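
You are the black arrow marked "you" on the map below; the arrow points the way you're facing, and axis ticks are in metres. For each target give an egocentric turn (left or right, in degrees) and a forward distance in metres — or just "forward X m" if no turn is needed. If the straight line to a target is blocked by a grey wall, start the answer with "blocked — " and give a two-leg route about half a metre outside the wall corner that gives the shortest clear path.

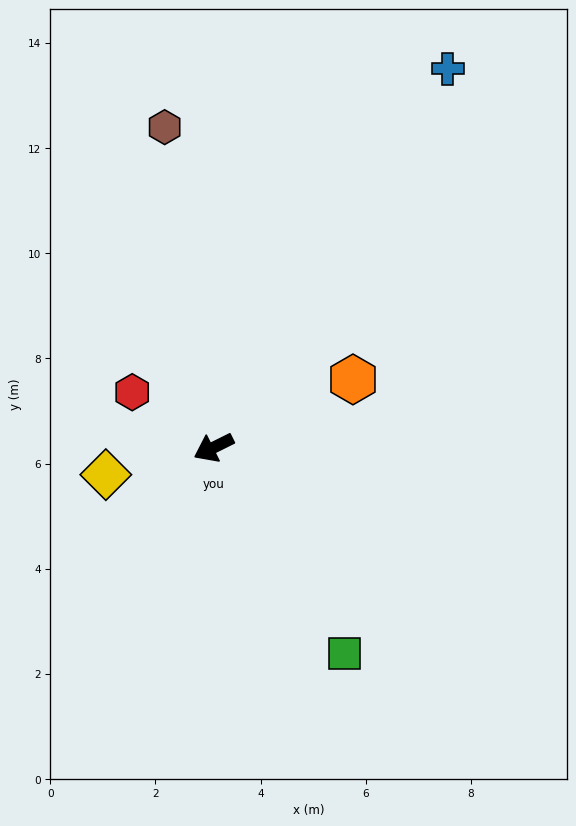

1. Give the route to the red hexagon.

turn right 61°, forward 1.9 m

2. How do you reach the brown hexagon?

turn right 108°, forward 6.2 m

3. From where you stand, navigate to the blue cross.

turn right 148°, forward 8.5 m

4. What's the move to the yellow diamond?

turn right 12°, forward 2.1 m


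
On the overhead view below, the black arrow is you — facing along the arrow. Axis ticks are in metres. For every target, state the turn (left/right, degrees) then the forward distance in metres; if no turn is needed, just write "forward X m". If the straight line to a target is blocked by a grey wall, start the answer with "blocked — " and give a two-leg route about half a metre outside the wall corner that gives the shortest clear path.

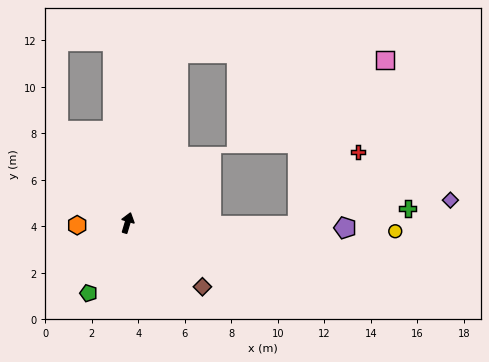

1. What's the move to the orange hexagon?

turn left 109°, forward 2.2 m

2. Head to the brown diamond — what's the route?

turn right 114°, forward 4.2 m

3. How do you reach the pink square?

blocked — turn right 74°, forward 7.3 m, then turn left 63°, forward 8.0 m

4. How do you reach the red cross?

blocked — turn right 74°, forward 7.3 m, then turn left 51°, forward 4.1 m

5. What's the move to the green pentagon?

turn left 168°, forward 3.5 m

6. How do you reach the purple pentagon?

turn right 75°, forward 9.4 m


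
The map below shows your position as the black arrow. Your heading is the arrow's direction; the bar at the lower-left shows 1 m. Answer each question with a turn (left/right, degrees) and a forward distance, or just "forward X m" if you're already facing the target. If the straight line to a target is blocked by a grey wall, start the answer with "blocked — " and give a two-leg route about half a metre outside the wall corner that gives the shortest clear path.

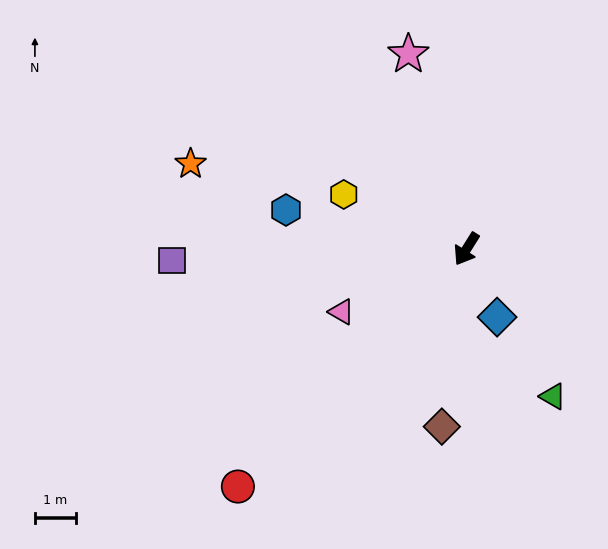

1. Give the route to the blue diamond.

turn left 56°, forward 1.8 m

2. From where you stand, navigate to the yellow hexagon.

turn right 82°, forward 3.2 m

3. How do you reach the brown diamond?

turn left 24°, forward 4.3 m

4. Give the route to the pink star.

turn right 131°, forward 4.9 m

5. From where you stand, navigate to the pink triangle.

turn right 31°, forward 3.4 m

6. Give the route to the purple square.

turn right 56°, forward 7.1 m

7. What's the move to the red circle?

turn right 12°, forward 8.0 m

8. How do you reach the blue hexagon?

turn right 70°, forward 4.5 m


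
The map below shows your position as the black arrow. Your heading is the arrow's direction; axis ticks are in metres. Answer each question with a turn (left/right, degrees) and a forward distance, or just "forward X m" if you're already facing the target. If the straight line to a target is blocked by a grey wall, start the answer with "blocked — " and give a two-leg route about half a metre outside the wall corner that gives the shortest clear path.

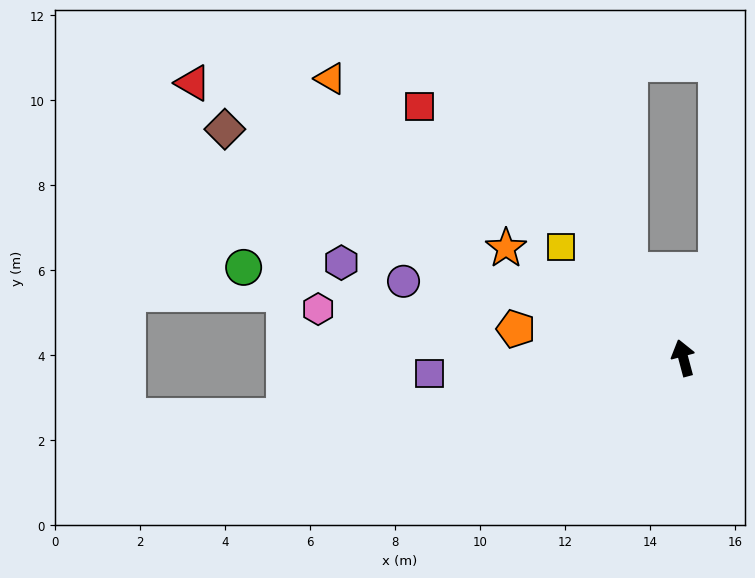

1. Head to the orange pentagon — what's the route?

turn left 65°, forward 4.0 m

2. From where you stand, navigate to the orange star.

turn left 43°, forward 4.9 m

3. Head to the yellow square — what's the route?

turn left 33°, forward 3.9 m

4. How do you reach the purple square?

turn left 79°, forward 6.0 m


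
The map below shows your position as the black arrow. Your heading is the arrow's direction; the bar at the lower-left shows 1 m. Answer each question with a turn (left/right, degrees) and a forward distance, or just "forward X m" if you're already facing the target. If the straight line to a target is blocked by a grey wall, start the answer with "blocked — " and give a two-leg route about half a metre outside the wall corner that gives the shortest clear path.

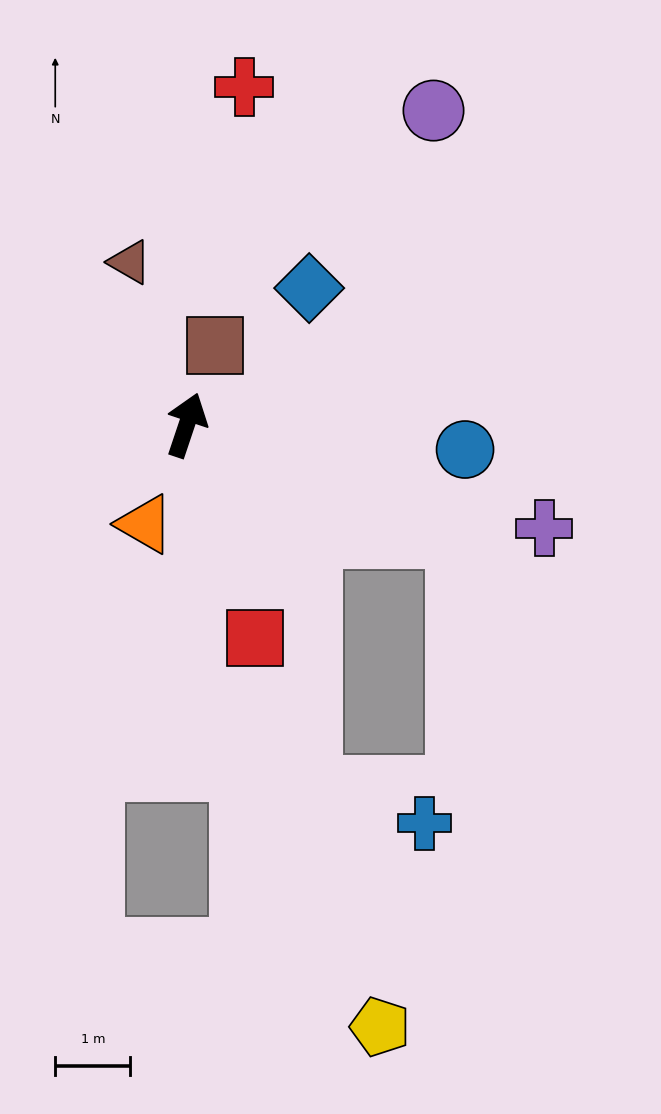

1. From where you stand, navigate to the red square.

turn right 144°, forward 3.0 m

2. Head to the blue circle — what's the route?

turn right 77°, forward 3.7 m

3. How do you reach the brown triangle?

turn left 38°, forward 2.3 m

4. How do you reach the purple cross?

turn right 88°, forward 5.0 m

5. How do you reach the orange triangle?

turn left 176°, forward 1.4 m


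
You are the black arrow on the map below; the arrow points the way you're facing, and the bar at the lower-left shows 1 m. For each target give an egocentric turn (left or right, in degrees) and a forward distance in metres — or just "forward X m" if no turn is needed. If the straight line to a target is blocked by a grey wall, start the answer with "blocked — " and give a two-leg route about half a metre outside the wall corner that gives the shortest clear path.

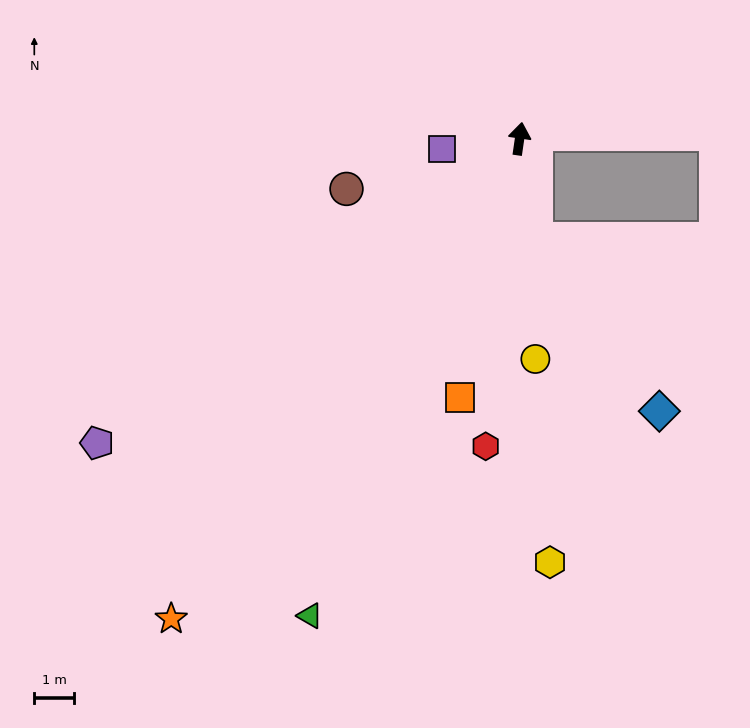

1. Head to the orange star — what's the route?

turn left 152°, forward 14.8 m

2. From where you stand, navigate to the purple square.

turn left 106°, forward 2.0 m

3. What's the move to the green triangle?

turn left 165°, forward 13.0 m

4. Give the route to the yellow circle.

turn right 168°, forward 5.5 m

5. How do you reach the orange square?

turn left 175°, forward 6.6 m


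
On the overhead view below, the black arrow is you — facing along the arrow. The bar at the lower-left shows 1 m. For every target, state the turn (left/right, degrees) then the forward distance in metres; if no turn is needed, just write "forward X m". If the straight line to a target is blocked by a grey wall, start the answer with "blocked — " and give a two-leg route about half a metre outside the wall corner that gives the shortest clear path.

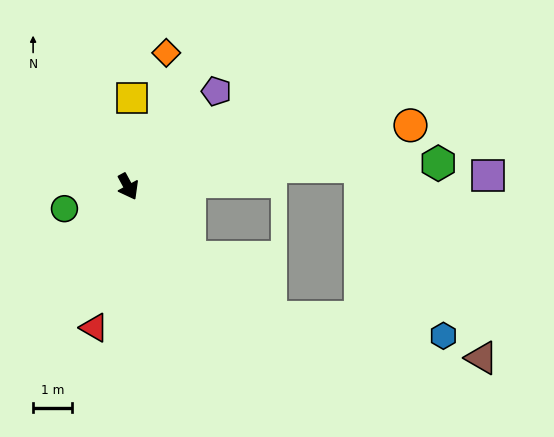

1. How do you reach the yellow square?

turn left 149°, forward 2.3 m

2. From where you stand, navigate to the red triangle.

turn right 42°, forward 3.7 m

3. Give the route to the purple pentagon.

turn left 109°, forward 3.3 m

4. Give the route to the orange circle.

turn left 74°, forward 7.4 m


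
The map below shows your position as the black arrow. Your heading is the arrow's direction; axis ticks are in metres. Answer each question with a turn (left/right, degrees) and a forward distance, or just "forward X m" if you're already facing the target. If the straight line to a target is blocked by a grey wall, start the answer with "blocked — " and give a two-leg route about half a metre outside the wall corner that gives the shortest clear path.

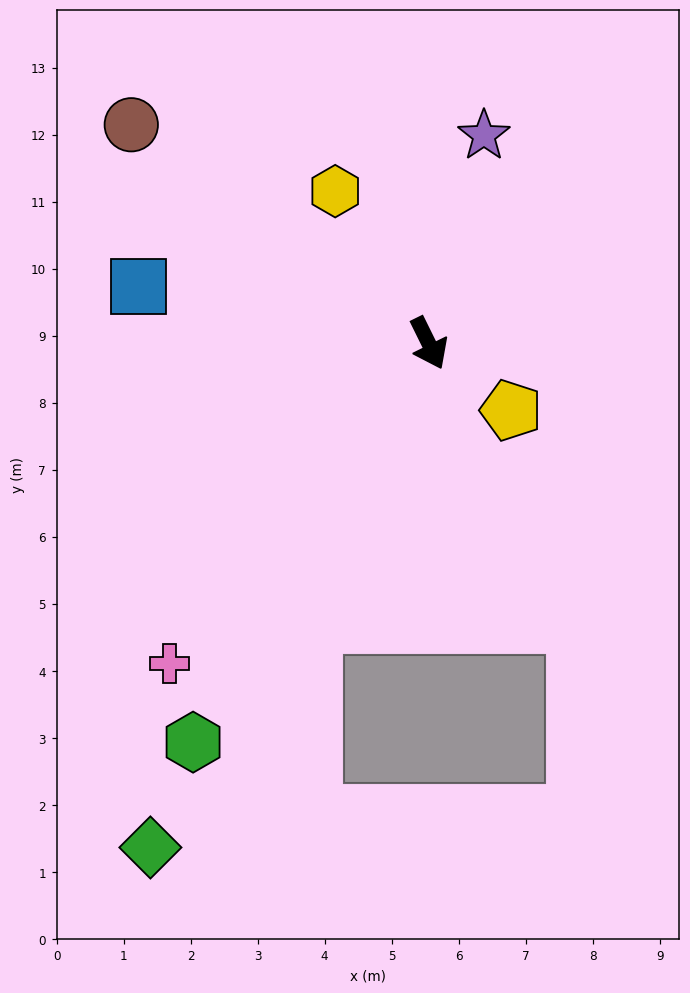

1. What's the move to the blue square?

turn right 127°, forward 4.4 m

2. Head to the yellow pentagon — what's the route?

turn left 25°, forward 1.6 m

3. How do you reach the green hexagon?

turn right 57°, forward 6.9 m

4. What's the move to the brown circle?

turn right 153°, forward 5.5 m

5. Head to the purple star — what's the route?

turn left 139°, forward 3.2 m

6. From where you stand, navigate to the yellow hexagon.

turn right 175°, forward 2.7 m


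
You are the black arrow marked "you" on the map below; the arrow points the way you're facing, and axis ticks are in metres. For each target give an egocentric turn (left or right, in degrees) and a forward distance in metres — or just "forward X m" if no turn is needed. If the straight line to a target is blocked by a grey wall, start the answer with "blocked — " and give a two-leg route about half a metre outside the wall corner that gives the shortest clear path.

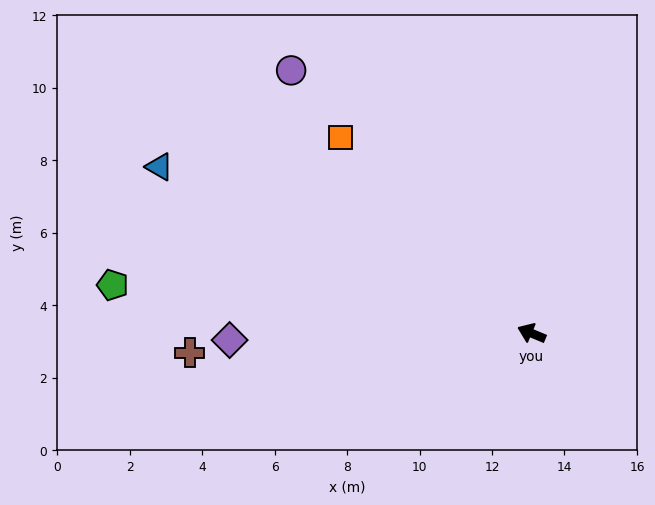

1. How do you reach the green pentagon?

turn left 16°, forward 11.6 m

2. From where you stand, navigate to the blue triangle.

forward 11.3 m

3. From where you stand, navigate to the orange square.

turn right 23°, forward 7.6 m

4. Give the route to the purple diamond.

turn left 24°, forward 8.3 m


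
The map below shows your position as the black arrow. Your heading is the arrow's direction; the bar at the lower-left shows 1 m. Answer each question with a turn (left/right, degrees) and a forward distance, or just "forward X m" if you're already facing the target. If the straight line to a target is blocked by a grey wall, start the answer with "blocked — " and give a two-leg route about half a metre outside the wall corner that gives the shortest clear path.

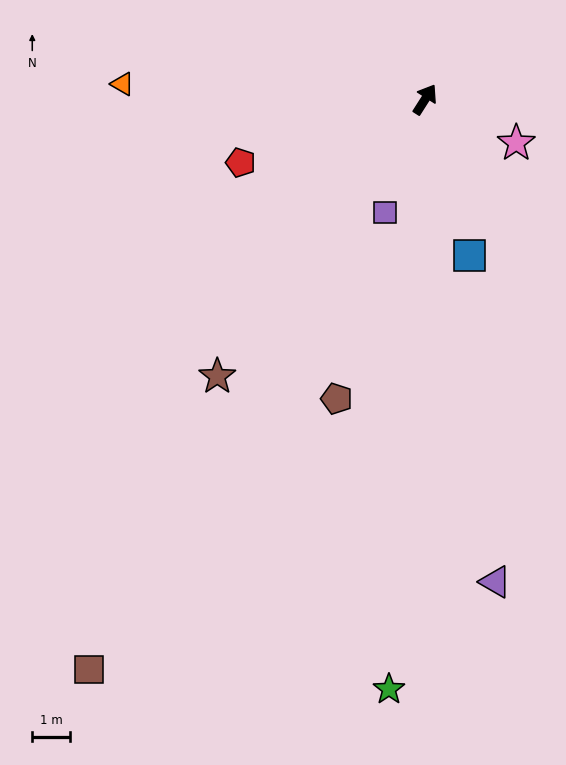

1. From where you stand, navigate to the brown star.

turn left 176°, forward 9.1 m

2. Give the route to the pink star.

turn right 83°, forward 2.6 m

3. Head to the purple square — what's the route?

turn right 167°, forward 3.1 m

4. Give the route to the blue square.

turn right 132°, forward 4.3 m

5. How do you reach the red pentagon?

turn left 141°, forward 5.1 m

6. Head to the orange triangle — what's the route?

turn left 120°, forward 7.9 m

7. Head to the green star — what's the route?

turn right 151°, forward 15.5 m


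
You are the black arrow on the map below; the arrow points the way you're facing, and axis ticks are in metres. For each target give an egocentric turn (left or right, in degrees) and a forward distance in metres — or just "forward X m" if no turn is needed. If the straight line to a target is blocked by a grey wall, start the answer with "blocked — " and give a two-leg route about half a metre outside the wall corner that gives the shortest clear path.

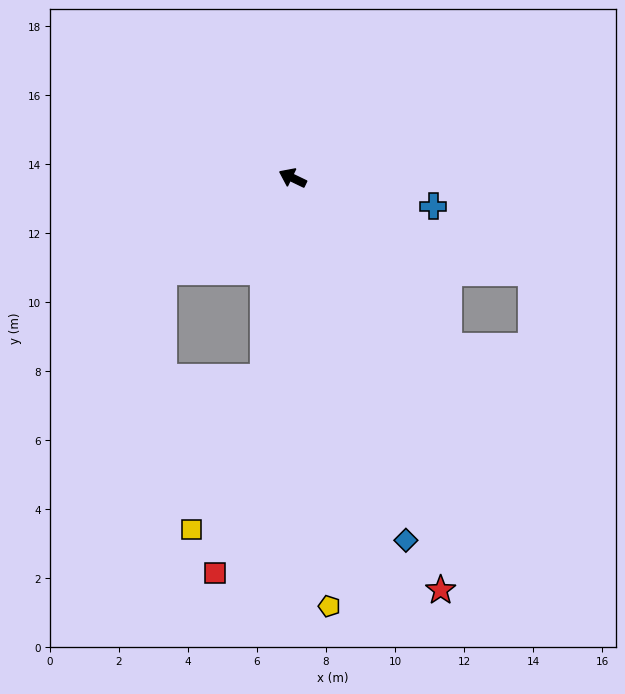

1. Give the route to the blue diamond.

turn left 133°, forward 11.0 m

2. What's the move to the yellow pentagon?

turn left 121°, forward 12.5 m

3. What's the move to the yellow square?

blocked — turn left 108°, forward 5.9 m, then turn right 18°, forward 4.8 m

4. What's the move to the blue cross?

turn right 166°, forward 4.2 m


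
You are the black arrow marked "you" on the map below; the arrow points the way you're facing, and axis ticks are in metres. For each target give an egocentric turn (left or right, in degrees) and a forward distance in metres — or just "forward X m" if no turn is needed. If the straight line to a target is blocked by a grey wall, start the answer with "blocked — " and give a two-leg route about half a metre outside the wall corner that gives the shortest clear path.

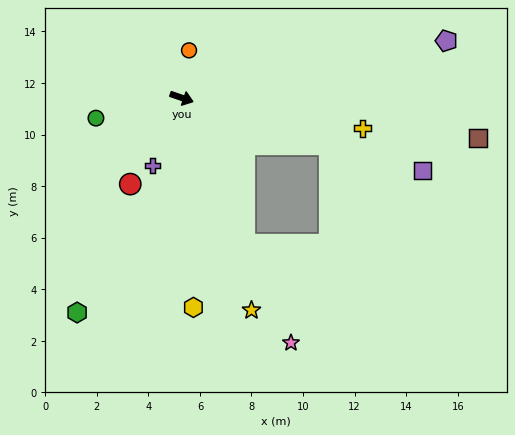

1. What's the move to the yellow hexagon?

turn right 68°, forward 8.1 m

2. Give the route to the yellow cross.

turn left 10°, forward 7.1 m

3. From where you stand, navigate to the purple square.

turn left 2°, forward 9.7 m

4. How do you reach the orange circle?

turn left 100°, forward 1.9 m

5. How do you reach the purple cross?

turn right 94°, forward 2.9 m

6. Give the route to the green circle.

turn right 148°, forward 3.4 m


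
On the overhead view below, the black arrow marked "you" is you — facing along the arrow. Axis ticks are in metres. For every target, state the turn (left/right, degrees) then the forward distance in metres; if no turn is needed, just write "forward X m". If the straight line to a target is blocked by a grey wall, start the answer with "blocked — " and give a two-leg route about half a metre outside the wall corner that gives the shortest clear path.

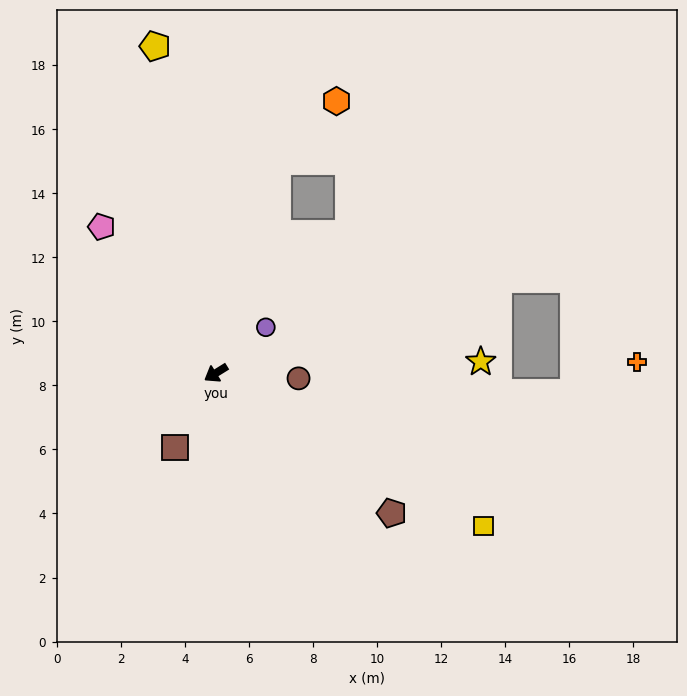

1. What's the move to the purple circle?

turn right 169°, forward 2.1 m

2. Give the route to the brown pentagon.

turn left 110°, forward 7.0 m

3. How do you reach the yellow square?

turn left 118°, forward 9.6 m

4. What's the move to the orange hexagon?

blocked — turn right 138°, forward 6.9 m, then turn right 28°, forward 2.6 m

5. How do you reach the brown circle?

turn left 144°, forward 2.6 m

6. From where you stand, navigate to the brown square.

turn left 29°, forward 2.6 m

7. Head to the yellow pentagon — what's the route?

turn right 111°, forward 10.4 m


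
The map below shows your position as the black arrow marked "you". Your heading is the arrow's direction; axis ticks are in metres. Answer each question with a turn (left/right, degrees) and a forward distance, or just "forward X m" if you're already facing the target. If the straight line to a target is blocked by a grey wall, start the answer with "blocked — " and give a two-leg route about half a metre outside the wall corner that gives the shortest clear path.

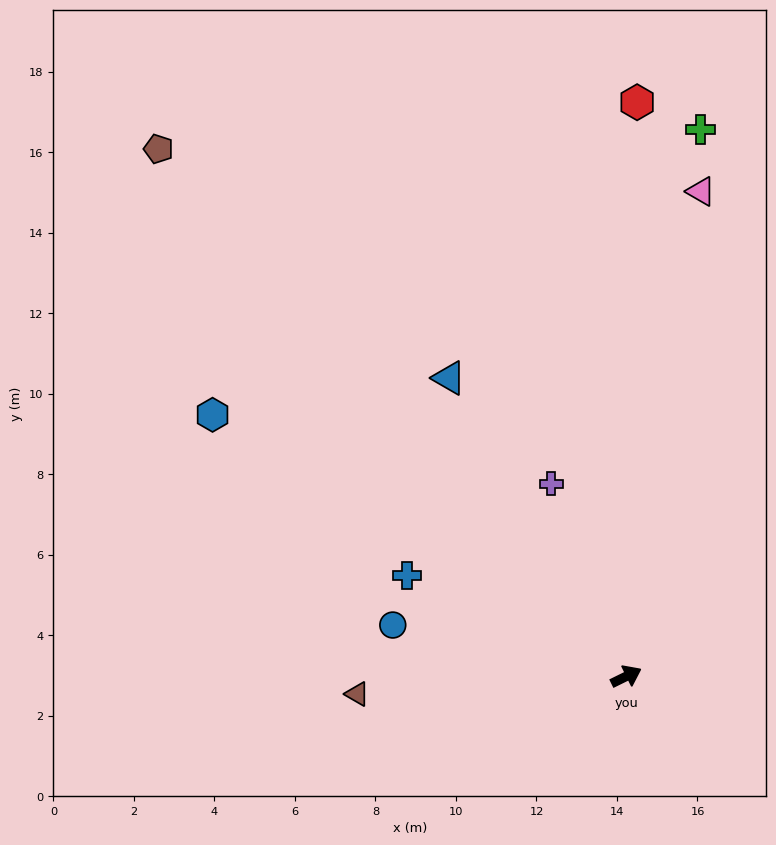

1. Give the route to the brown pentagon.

turn left 105°, forward 17.5 m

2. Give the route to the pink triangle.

turn left 55°, forward 12.2 m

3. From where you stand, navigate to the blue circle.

turn left 141°, forward 5.9 m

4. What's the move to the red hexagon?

turn left 63°, forward 14.3 m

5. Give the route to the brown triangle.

turn left 158°, forward 6.7 m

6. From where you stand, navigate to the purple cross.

turn left 85°, forward 5.1 m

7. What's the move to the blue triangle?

turn left 95°, forward 8.6 m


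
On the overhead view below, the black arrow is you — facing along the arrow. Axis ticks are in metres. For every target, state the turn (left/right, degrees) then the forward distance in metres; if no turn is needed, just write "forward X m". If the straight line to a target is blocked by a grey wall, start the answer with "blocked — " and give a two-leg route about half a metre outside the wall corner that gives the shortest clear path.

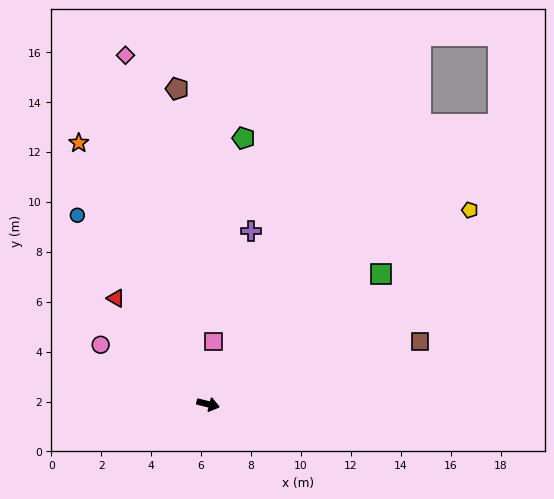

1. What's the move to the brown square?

turn left 31°, forward 8.9 m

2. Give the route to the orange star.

turn left 130°, forward 11.7 m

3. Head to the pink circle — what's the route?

turn left 165°, forward 4.9 m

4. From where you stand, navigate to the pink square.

turn left 99°, forward 2.5 m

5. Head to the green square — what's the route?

turn left 51°, forward 8.7 m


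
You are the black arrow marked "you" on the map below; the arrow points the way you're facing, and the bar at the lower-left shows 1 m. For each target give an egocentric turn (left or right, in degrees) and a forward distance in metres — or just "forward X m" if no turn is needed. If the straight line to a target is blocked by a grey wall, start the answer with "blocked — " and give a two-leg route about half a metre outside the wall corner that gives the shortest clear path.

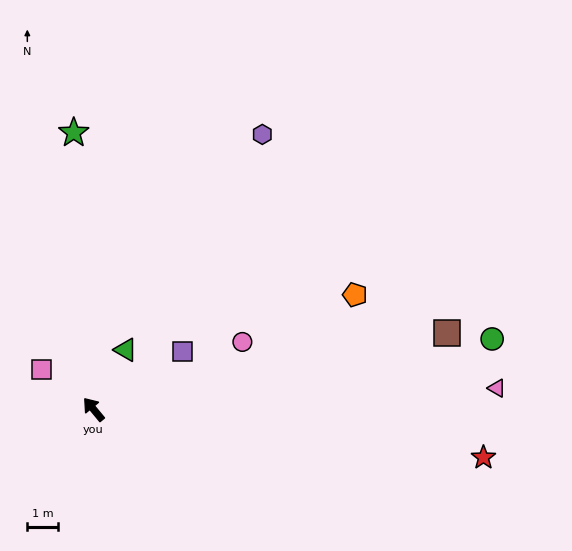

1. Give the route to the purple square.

turn right 97°, forward 3.5 m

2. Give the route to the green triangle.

turn right 68°, forward 2.2 m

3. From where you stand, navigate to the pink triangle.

turn right 127°, forward 13.2 m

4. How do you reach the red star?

turn right 137°, forward 12.9 m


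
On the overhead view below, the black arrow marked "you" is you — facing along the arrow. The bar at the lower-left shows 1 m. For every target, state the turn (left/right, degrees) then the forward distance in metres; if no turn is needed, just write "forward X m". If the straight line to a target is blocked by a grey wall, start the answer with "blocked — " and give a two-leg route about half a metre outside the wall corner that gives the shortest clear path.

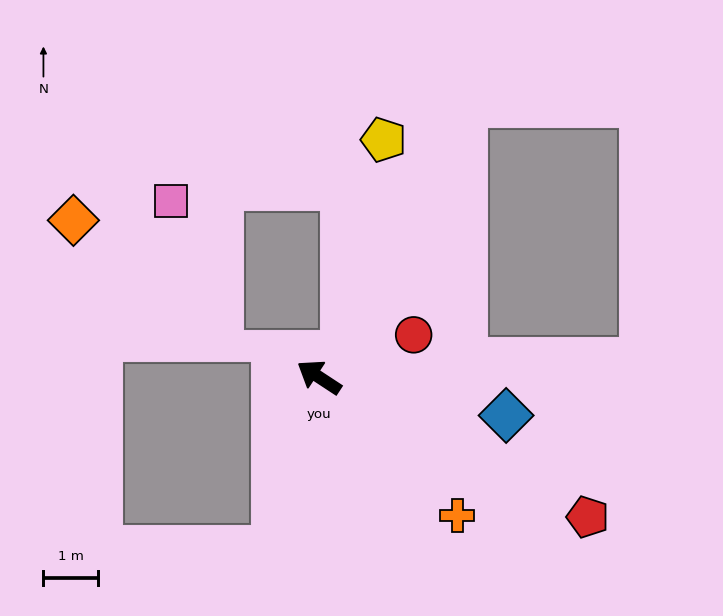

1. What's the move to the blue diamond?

turn right 158°, forward 3.5 m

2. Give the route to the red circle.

turn right 123°, forward 1.9 m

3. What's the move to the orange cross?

turn left 168°, forward 3.6 m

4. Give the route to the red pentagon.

turn right 174°, forward 5.5 m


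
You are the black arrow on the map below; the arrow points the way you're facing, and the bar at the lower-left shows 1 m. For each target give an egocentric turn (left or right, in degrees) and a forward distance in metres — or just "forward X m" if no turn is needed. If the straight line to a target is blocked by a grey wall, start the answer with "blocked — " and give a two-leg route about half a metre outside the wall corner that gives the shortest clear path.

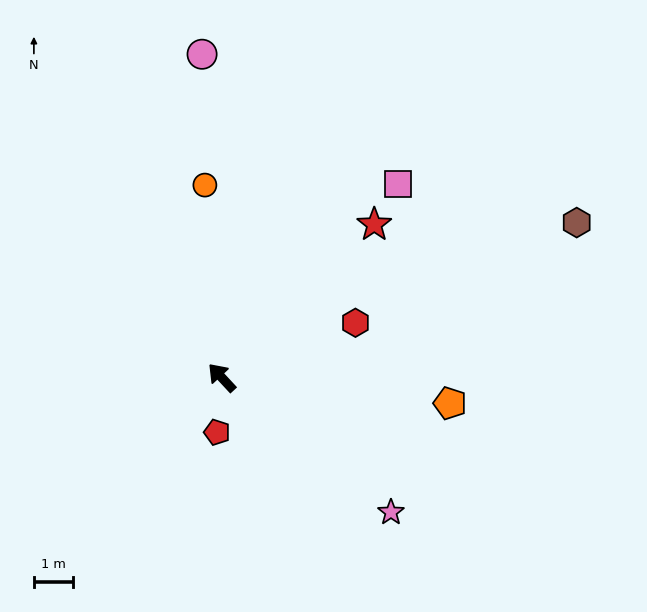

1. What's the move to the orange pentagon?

turn right 139°, forward 5.8 m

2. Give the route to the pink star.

turn right 171°, forward 5.5 m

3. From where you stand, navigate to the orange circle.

turn right 38°, forward 4.9 m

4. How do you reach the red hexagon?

turn right 111°, forward 3.7 m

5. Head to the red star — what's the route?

turn right 88°, forward 5.5 m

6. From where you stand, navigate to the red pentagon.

turn left 132°, forward 1.4 m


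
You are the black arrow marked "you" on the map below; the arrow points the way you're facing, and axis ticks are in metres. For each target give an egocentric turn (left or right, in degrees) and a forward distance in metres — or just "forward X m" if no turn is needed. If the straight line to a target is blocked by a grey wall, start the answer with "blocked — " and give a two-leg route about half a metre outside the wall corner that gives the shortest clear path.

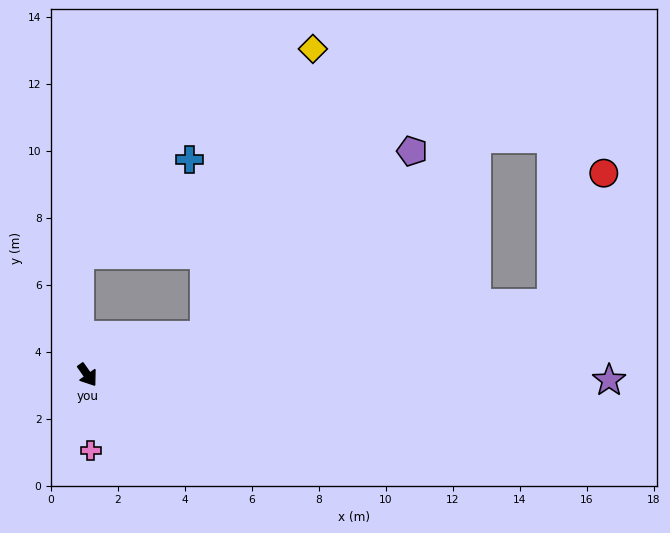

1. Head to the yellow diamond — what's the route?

blocked — turn left 74°, forward 3.7 m, then turn left 50°, forward 9.1 m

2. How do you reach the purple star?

turn left 54°, forward 15.6 m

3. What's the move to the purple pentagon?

blocked — turn left 74°, forward 3.7 m, then turn left 22°, forward 8.3 m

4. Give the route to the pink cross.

turn right 33°, forward 2.3 m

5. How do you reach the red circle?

blocked — turn left 64°, forward 14.0 m, then turn left 59°, forward 4.2 m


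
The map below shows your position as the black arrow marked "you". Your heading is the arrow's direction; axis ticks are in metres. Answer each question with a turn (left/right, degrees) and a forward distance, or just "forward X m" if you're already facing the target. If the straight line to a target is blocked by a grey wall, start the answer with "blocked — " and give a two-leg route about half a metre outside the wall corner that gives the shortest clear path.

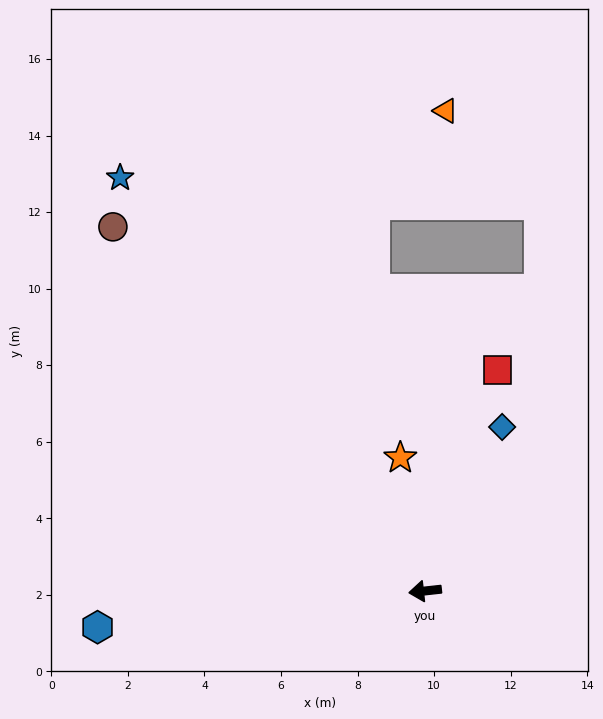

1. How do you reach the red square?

turn right 114°, forward 6.1 m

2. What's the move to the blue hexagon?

forward 8.6 m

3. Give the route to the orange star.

turn right 86°, forward 3.5 m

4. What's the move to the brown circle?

turn right 56°, forward 12.5 m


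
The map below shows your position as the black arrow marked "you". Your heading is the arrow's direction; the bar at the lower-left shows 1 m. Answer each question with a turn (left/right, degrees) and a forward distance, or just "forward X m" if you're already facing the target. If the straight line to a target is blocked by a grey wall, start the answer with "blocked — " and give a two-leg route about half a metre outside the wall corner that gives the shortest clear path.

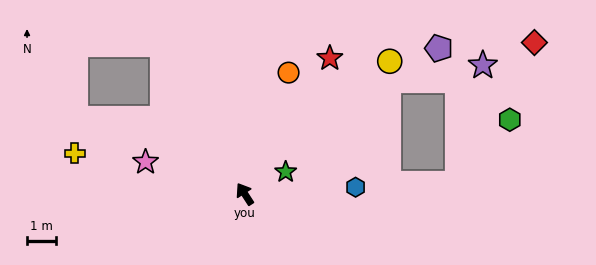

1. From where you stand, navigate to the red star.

turn right 65°, forward 5.5 m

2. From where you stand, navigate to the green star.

turn right 95°, forward 1.6 m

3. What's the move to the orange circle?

turn right 53°, forward 4.4 m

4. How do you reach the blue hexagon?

turn right 119°, forward 3.8 m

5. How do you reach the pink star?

turn left 39°, forward 3.6 m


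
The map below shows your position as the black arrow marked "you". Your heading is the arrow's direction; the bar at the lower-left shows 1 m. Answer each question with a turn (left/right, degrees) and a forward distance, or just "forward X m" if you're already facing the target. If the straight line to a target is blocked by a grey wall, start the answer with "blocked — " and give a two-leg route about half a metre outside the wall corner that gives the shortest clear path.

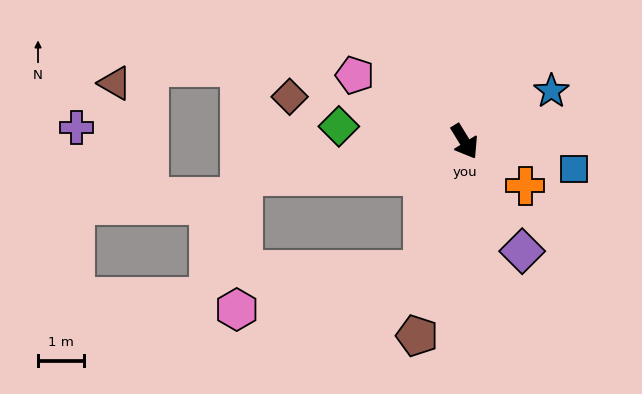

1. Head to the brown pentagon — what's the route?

turn right 45°, forward 4.4 m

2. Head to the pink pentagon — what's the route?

turn right 153°, forward 2.8 m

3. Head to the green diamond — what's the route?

turn right 128°, forward 2.8 m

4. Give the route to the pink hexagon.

blocked — turn right 50°, forward 2.9 m, then turn right 59°, forward 4.2 m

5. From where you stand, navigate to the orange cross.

turn left 22°, forward 1.6 m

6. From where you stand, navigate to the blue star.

turn left 89°, forward 2.2 m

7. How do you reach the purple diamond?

turn right 4°, forward 2.7 m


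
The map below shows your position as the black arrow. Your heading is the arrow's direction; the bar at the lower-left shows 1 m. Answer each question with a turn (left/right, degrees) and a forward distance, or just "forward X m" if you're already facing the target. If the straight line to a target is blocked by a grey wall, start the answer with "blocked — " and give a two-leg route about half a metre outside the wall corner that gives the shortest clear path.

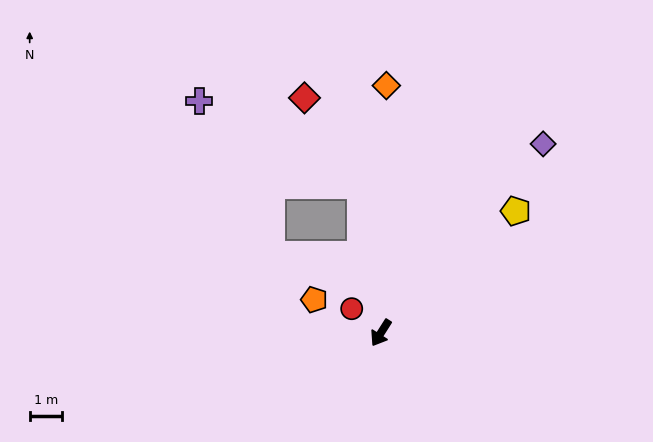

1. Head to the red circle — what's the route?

turn right 97°, forward 1.2 m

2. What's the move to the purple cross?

blocked — turn right 140°, forward 4.6 m, then turn left 55°, forward 5.6 m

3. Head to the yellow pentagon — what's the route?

turn left 164°, forward 5.6 m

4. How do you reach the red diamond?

blocked — turn right 140°, forward 4.6 m, then turn left 25°, forward 3.2 m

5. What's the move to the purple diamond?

turn left 172°, forward 7.6 m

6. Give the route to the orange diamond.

turn right 149°, forward 7.6 m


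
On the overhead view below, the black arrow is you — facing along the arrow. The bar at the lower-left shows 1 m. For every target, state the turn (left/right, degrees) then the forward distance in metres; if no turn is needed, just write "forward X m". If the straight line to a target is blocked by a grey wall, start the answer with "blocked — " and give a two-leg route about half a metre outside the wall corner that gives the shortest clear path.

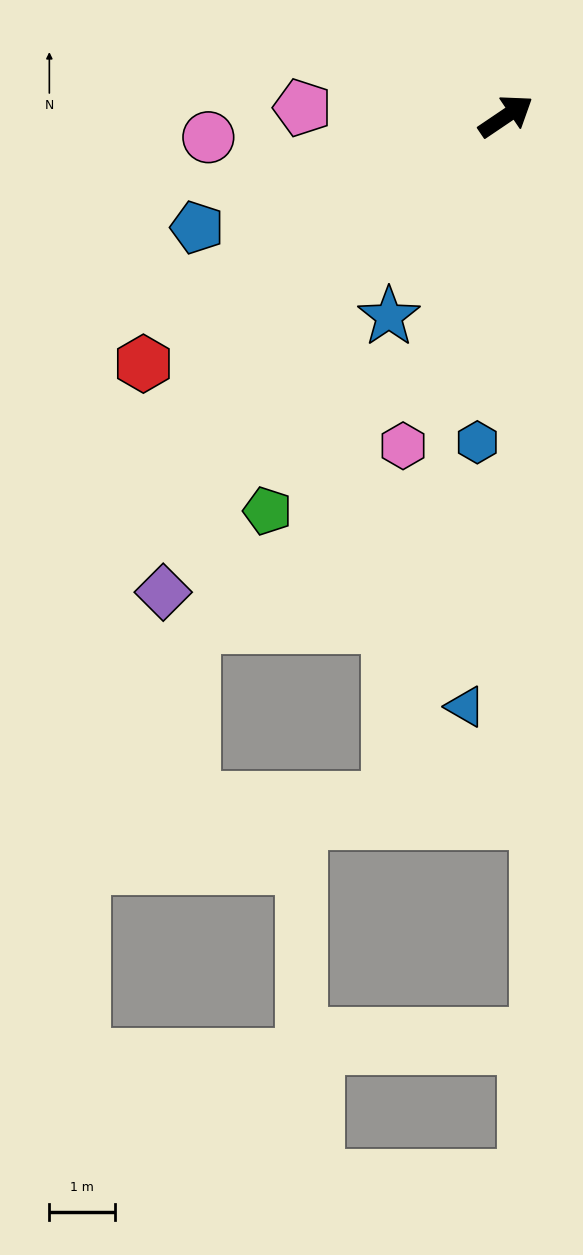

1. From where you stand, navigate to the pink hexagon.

turn right 141°, forward 5.2 m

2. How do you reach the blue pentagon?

turn left 166°, forward 5.0 m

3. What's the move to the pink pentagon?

turn left 144°, forward 3.1 m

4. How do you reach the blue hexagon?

turn right 129°, forward 5.0 m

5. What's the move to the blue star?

turn right 154°, forward 3.5 m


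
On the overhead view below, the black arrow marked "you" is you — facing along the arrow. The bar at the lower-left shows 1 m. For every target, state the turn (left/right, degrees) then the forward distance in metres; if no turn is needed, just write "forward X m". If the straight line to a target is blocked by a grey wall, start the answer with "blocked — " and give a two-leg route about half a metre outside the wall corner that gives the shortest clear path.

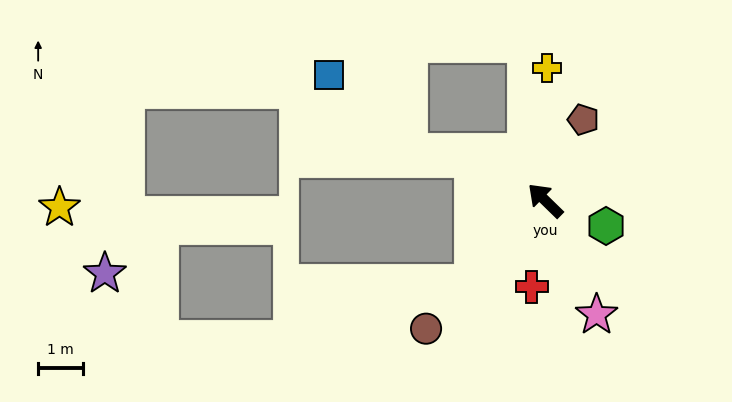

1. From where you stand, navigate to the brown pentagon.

turn right 71°, forward 2.0 m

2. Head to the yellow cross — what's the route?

turn right 47°, forward 2.9 m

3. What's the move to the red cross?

turn left 125°, forward 1.9 m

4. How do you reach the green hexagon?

turn right 158°, forward 1.5 m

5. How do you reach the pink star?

turn left 159°, forward 2.8 m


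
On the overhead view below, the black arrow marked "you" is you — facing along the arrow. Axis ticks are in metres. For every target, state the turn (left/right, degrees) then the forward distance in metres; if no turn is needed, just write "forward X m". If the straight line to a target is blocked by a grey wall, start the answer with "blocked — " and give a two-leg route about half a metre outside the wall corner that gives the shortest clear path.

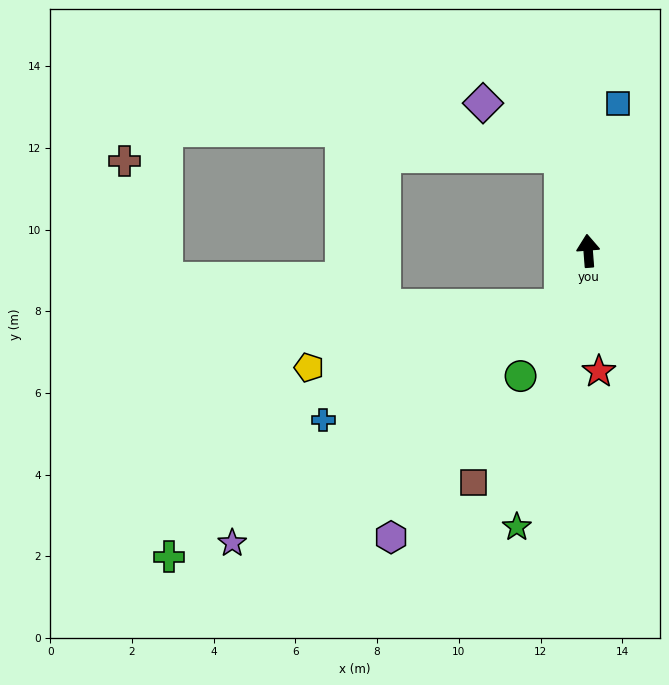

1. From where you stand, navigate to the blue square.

turn right 16°, forward 3.7 m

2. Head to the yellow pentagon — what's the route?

blocked — turn left 150°, forward 1.5 m, then turn right 51°, forward 6.4 m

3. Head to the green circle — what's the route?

turn left 147°, forward 3.5 m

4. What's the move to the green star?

turn left 161°, forward 7.0 m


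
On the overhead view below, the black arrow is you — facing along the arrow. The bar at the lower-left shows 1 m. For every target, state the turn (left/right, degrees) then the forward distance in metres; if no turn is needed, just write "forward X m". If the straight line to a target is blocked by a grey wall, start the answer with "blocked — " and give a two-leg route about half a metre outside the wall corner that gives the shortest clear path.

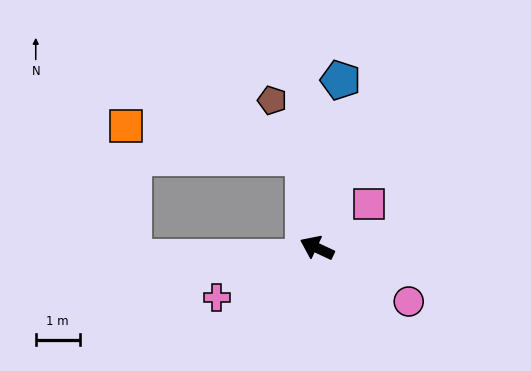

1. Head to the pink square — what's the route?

turn right 115°, forward 1.5 m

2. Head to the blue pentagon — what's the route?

turn right 73°, forward 3.8 m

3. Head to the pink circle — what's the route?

turn left 175°, forward 2.4 m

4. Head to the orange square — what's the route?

blocked — turn right 56°, forward 2.1 m, then turn left 71°, forward 4.1 m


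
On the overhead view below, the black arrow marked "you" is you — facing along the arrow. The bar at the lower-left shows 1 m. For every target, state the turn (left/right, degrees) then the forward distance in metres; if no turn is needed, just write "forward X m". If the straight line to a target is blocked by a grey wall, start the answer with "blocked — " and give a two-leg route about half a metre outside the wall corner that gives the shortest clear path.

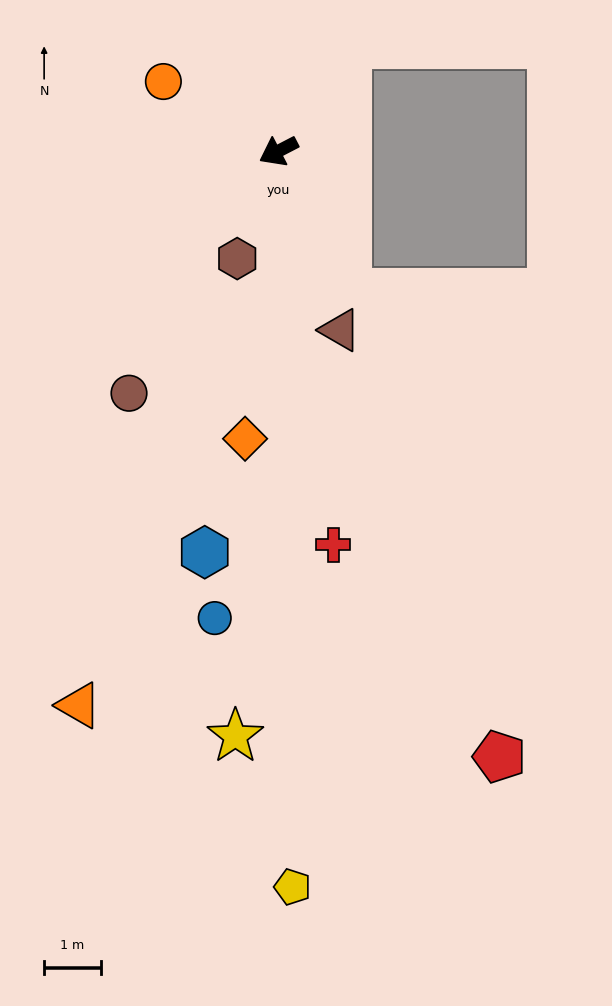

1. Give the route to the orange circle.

turn right 59°, forward 2.4 m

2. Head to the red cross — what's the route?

turn left 71°, forward 7.0 m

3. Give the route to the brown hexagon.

turn left 42°, forward 2.0 m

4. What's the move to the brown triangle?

turn left 82°, forward 3.3 m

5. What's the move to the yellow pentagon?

turn left 64°, forward 13.0 m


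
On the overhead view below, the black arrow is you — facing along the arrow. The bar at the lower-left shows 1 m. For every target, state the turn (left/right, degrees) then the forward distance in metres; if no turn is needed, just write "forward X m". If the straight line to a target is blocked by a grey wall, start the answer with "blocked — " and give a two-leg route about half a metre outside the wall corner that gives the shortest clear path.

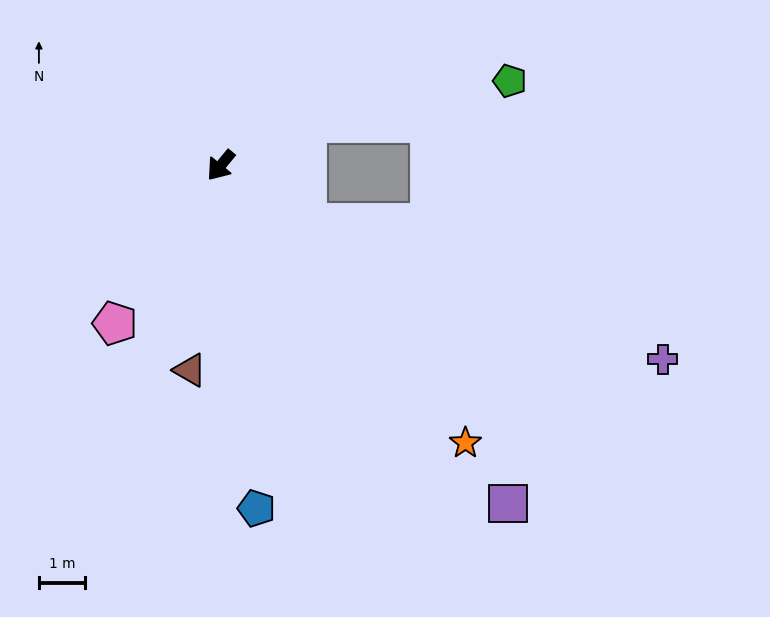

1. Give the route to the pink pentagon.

turn left 6°, forward 4.1 m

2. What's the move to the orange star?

turn left 81°, forward 7.9 m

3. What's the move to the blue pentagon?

turn left 45°, forward 7.4 m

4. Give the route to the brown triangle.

turn left 31°, forward 4.4 m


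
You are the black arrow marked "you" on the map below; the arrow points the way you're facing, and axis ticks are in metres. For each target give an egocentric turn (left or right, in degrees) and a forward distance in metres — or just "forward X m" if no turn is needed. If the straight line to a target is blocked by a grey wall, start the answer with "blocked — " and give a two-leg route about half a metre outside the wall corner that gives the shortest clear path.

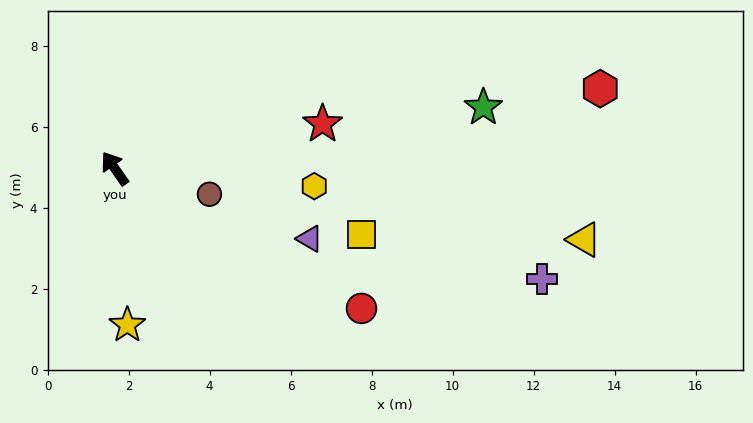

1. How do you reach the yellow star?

turn left 150°, forward 3.9 m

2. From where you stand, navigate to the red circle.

turn right 154°, forward 7.0 m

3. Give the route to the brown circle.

turn right 140°, forward 2.4 m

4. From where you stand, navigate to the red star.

turn right 113°, forward 5.2 m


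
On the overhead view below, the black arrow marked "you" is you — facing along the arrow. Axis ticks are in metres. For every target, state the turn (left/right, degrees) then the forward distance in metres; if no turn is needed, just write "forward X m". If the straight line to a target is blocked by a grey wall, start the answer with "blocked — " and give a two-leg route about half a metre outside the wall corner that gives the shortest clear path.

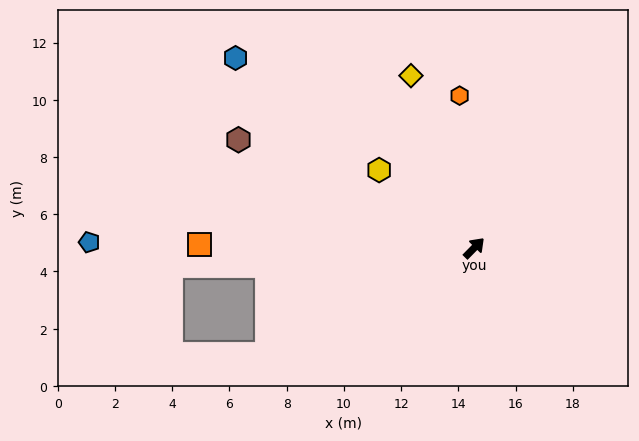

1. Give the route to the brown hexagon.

turn left 110°, forward 9.1 m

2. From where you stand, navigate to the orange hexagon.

turn left 50°, forward 5.3 m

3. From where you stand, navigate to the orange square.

turn left 134°, forward 9.6 m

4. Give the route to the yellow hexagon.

turn left 95°, forward 4.3 m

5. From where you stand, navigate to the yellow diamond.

turn left 65°, forward 6.4 m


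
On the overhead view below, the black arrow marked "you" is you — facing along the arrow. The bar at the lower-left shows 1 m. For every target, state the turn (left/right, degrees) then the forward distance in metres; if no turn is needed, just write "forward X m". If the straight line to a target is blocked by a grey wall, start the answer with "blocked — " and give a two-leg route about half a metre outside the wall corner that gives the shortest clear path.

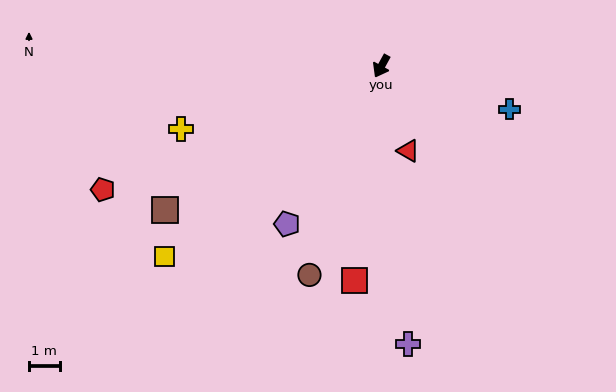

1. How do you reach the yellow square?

turn right 20°, forward 9.5 m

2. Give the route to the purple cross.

turn left 34°, forward 9.2 m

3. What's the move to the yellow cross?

turn right 44°, forward 6.9 m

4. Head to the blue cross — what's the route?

turn left 100°, forward 4.4 m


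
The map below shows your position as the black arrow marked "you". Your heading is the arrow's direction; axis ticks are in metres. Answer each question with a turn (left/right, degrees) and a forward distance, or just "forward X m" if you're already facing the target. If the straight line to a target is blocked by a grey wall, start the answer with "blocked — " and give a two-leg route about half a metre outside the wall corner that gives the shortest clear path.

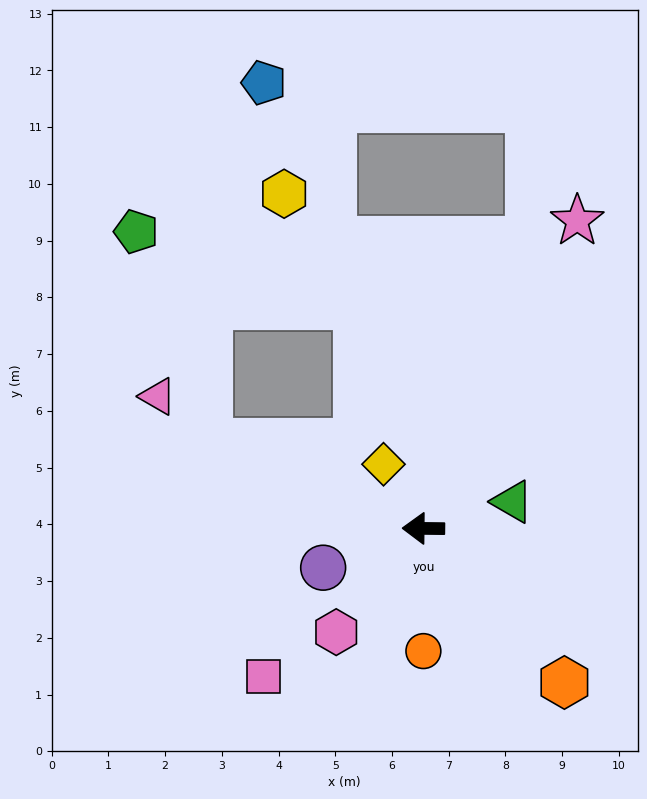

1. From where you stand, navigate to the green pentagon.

blocked — turn right 21°, forward 4.1 m, then turn right 49°, forward 3.9 m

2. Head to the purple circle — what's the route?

turn left 22°, forward 1.9 m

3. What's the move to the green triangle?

turn right 163°, forward 1.6 m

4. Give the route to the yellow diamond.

turn right 57°, forward 1.3 m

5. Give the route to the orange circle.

turn left 91°, forward 2.2 m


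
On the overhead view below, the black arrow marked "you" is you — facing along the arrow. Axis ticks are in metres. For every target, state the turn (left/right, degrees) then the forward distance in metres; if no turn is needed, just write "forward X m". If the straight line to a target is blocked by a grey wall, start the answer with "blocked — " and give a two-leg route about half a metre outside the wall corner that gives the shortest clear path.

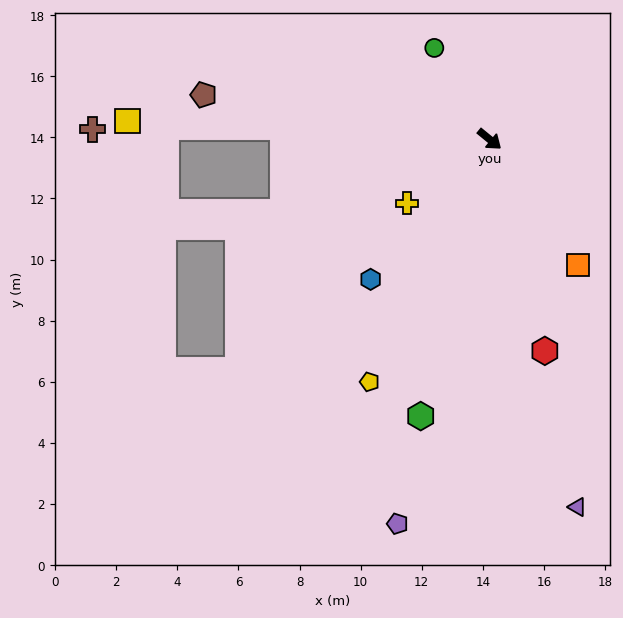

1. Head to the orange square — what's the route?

turn right 16°, forward 5.0 m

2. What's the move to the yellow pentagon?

turn right 77°, forward 8.9 m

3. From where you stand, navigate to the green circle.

turn left 160°, forward 3.5 m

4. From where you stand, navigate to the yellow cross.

turn right 103°, forward 3.4 m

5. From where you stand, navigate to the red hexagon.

turn right 36°, forward 7.2 m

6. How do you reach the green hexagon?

turn right 65°, forward 9.3 m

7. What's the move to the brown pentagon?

turn right 150°, forward 9.5 m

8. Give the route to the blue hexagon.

turn right 91°, forward 6.0 m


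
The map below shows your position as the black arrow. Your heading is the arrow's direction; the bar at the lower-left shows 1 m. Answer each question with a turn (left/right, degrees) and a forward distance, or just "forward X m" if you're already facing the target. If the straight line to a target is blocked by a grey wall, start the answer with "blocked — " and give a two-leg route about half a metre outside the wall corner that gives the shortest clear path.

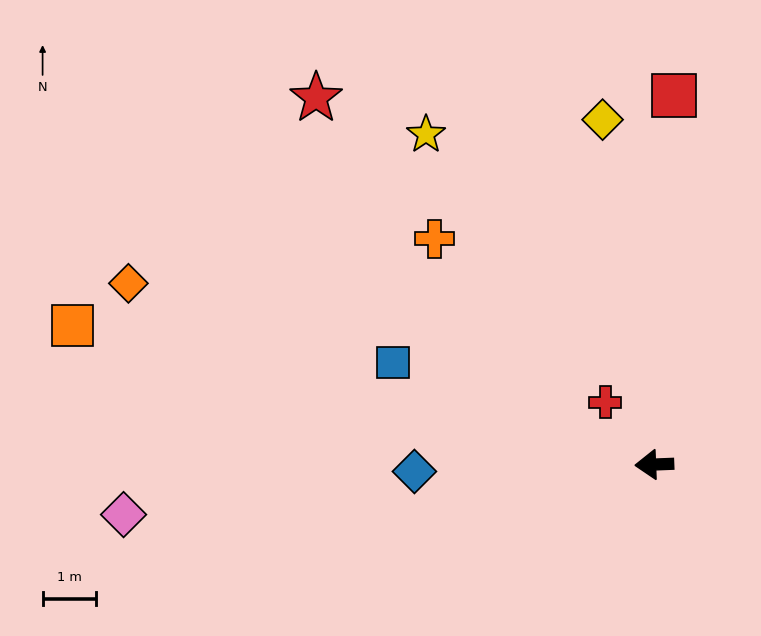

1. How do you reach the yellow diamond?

turn right 84°, forward 6.5 m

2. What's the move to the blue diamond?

forward 4.5 m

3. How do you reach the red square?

turn right 95°, forward 6.9 m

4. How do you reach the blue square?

turn right 24°, forward 5.2 m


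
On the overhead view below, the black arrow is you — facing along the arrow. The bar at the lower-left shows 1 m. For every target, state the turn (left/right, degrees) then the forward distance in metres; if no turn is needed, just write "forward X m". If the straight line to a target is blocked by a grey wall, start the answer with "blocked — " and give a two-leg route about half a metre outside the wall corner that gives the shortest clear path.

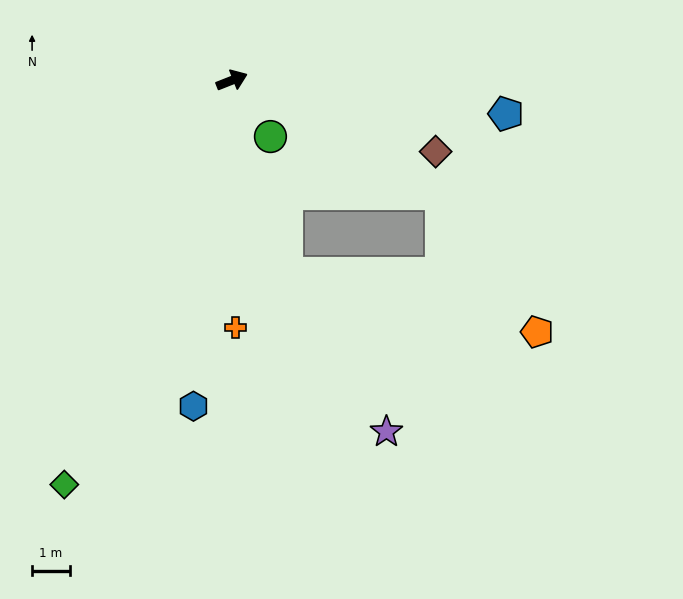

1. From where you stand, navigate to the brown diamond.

turn right 41°, forward 5.8 m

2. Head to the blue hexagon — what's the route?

turn right 118°, forward 8.8 m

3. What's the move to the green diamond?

turn right 134°, forward 11.7 m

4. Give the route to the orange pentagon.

blocked — turn right 50°, forward 6.3 m, then turn right 27°, forward 4.5 m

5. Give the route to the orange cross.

turn right 111°, forward 6.6 m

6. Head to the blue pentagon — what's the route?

turn right 29°, forward 7.4 m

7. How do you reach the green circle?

turn right 77°, forward 1.8 m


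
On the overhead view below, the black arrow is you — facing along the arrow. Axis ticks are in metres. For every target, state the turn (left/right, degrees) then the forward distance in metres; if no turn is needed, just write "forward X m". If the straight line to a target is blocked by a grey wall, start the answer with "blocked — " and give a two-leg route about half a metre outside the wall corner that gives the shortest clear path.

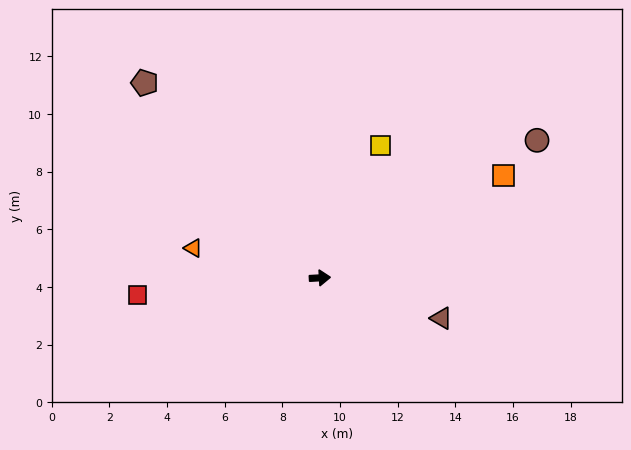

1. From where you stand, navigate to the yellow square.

turn left 62°, forward 5.1 m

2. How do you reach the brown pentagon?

turn left 129°, forward 9.1 m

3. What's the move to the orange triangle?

turn left 164°, forward 4.5 m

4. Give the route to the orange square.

turn left 26°, forward 7.3 m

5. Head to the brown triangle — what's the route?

turn right 22°, forward 4.4 m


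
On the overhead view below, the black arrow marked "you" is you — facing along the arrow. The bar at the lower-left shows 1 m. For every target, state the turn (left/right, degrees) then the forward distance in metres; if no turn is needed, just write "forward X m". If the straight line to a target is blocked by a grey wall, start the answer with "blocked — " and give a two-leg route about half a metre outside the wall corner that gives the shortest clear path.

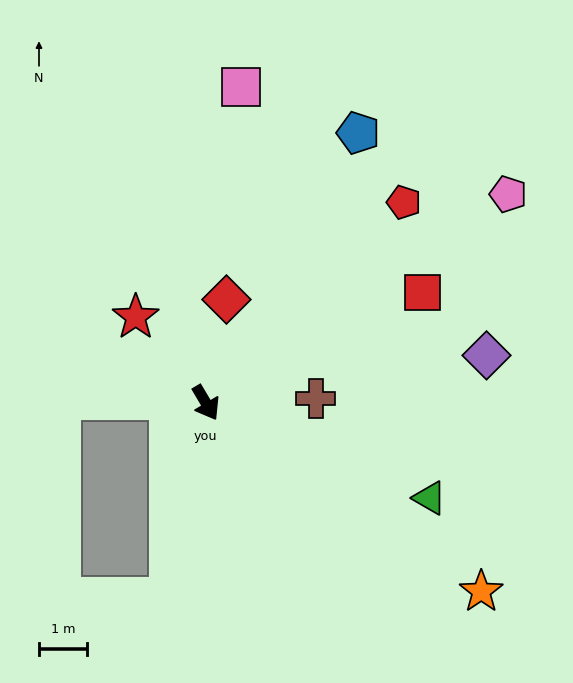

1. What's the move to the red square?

turn left 86°, forward 5.1 m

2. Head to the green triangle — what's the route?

turn left 36°, forward 5.1 m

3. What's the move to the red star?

turn right 171°, forward 2.3 m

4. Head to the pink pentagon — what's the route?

turn left 94°, forward 7.7 m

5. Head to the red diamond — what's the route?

turn left 138°, forward 2.2 m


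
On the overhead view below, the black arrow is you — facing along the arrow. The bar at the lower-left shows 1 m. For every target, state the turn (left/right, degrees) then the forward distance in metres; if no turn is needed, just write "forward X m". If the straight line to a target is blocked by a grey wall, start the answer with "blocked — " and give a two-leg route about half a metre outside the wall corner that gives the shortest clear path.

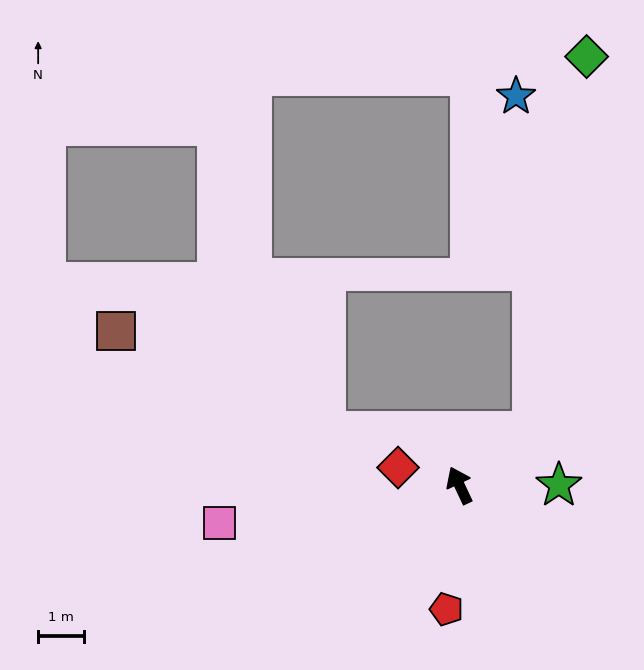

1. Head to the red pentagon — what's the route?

turn left 149°, forward 2.7 m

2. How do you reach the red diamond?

turn left 49°, forward 1.4 m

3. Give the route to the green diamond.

blocked — turn right 78°, forward 2.0 m, then turn left 44°, forward 8.2 m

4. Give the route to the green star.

turn right 115°, forward 2.2 m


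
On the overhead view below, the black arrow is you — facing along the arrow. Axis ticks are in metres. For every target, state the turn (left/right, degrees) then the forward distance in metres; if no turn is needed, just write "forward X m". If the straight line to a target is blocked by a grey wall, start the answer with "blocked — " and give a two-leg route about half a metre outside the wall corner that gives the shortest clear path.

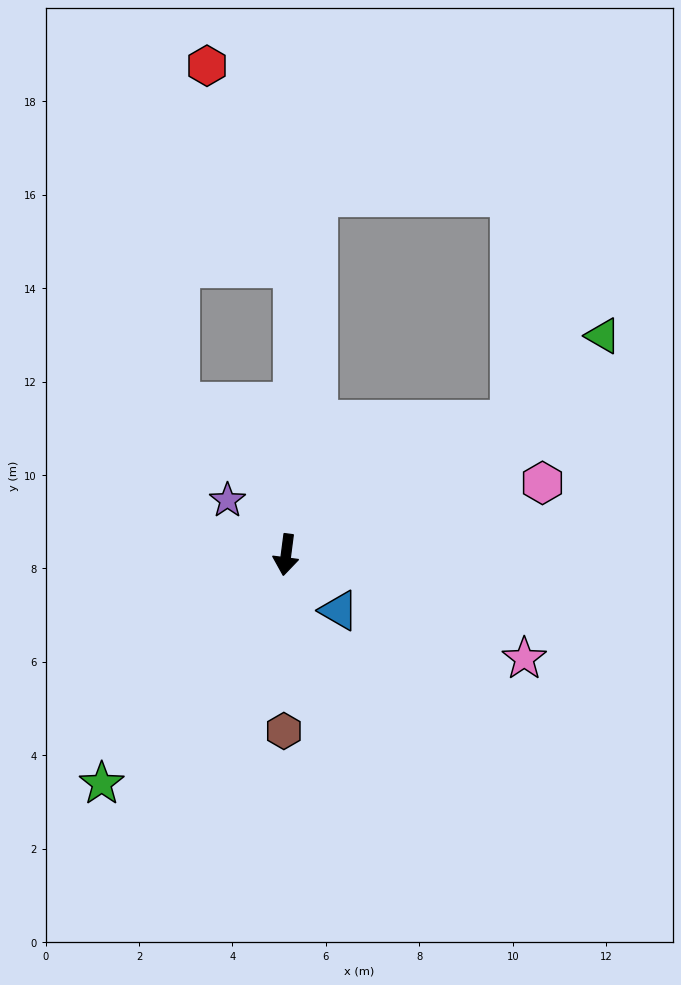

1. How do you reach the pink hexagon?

turn left 113°, forward 5.7 m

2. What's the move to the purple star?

turn right 126°, forward 1.7 m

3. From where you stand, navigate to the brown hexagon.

turn left 7°, forward 3.8 m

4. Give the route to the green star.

turn right 31°, forward 6.3 m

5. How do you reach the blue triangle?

turn left 51°, forward 1.6 m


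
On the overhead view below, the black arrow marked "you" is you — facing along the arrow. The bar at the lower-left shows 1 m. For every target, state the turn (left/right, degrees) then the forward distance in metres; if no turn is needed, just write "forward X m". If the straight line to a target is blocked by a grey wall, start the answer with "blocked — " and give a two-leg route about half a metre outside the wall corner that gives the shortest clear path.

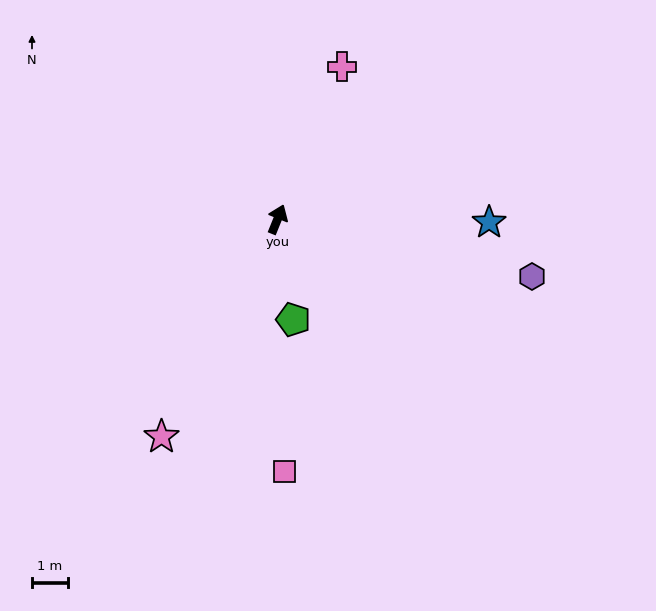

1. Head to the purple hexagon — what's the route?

turn right 81°, forward 7.3 m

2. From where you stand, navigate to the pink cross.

forward 4.6 m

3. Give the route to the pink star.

turn left 174°, forward 6.9 m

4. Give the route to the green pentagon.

turn right 149°, forward 2.8 m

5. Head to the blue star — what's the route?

turn right 69°, forward 5.9 m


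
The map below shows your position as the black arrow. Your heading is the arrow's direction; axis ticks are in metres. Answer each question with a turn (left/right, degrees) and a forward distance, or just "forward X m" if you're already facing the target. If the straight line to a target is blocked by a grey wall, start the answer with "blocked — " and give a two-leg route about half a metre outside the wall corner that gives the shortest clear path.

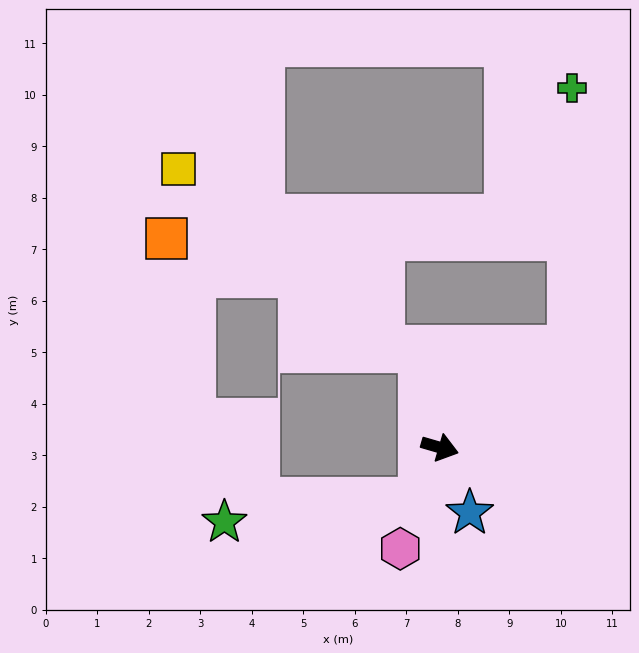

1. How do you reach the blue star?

turn right 49°, forward 1.4 m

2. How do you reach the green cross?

blocked — turn left 54°, forward 3.2 m, then turn left 52°, forward 5.0 m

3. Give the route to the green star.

blocked — turn right 95°, forward 1.1 m, then turn right 62°, forward 3.8 m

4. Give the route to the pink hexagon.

turn right 95°, forward 2.1 m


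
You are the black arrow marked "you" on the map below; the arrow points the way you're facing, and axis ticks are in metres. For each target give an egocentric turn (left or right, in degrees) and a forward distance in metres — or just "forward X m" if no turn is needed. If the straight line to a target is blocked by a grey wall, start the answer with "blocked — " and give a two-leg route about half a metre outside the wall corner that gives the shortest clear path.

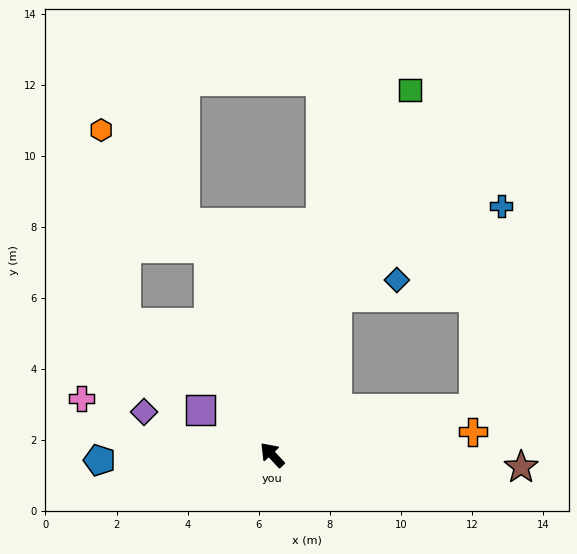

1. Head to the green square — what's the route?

turn right 64°, forward 11.0 m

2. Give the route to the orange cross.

turn right 126°, forward 5.7 m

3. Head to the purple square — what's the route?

turn left 15°, forward 2.4 m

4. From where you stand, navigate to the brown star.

turn right 136°, forward 7.0 m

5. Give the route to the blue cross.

blocked — turn right 120°, forward 5.8 m, then turn left 69°, forward 5.8 m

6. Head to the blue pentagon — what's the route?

turn left 49°, forward 4.9 m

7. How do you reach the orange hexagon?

blocked — turn right 26°, forward 6.1 m, then turn left 25°, forward 4.5 m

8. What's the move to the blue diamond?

blocked — turn right 65°, forward 4.8 m, then turn right 52°, forward 1.8 m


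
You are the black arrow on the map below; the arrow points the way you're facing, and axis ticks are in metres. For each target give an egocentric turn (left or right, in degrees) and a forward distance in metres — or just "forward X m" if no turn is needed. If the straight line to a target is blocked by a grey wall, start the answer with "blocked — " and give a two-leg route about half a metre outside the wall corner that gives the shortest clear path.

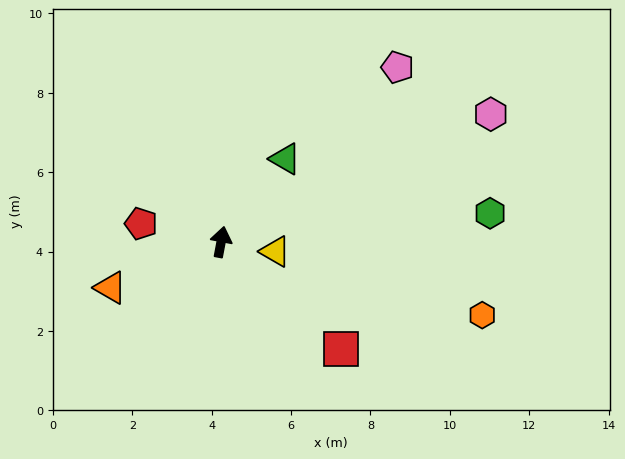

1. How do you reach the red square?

turn right 121°, forward 4.1 m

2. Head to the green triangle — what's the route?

turn right 27°, forward 2.6 m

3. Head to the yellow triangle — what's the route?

turn right 89°, forward 1.4 m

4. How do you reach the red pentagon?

turn left 88°, forward 2.1 m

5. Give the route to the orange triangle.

turn left 123°, forward 3.0 m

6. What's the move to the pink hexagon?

turn right 54°, forward 7.5 m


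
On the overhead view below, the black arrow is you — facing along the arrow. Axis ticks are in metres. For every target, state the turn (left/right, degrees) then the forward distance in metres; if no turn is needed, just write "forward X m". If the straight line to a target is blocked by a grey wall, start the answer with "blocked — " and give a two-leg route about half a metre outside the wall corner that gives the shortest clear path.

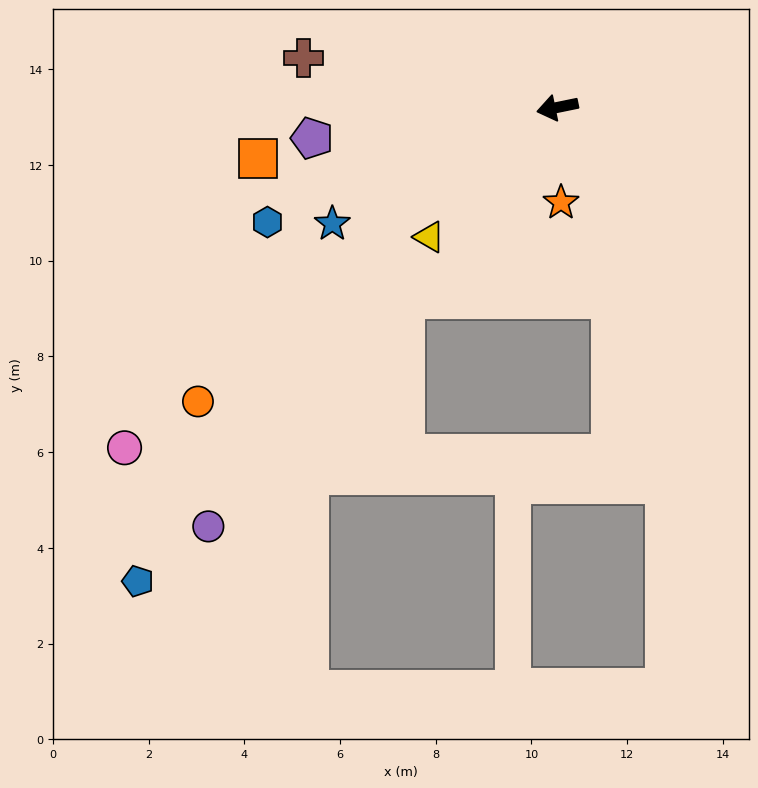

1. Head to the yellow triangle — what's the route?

turn left 34°, forward 3.8 m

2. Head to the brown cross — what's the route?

turn right 23°, forward 5.4 m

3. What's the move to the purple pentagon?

turn right 4°, forward 5.2 m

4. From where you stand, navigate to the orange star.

turn left 81°, forward 2.0 m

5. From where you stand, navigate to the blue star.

turn left 16°, forward 5.3 m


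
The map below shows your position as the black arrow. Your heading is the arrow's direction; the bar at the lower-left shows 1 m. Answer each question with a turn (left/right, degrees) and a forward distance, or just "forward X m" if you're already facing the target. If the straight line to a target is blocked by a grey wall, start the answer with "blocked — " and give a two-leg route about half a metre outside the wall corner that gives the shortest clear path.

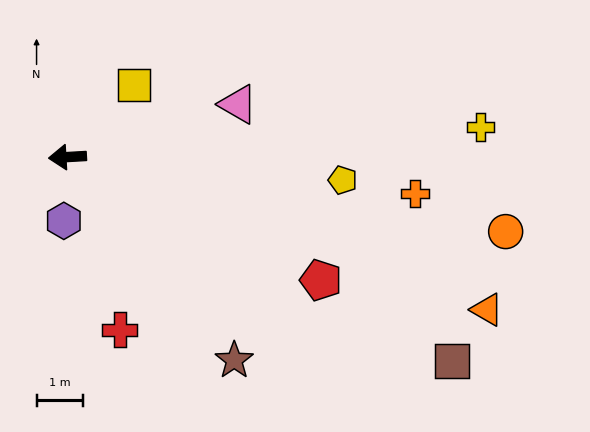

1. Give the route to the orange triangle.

turn left 157°, forward 9.7 m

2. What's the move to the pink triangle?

turn right 166°, forward 3.9 m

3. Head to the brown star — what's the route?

turn left 126°, forward 5.7 m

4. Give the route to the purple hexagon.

turn left 83°, forward 1.4 m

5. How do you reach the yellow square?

turn right 136°, forward 2.1 m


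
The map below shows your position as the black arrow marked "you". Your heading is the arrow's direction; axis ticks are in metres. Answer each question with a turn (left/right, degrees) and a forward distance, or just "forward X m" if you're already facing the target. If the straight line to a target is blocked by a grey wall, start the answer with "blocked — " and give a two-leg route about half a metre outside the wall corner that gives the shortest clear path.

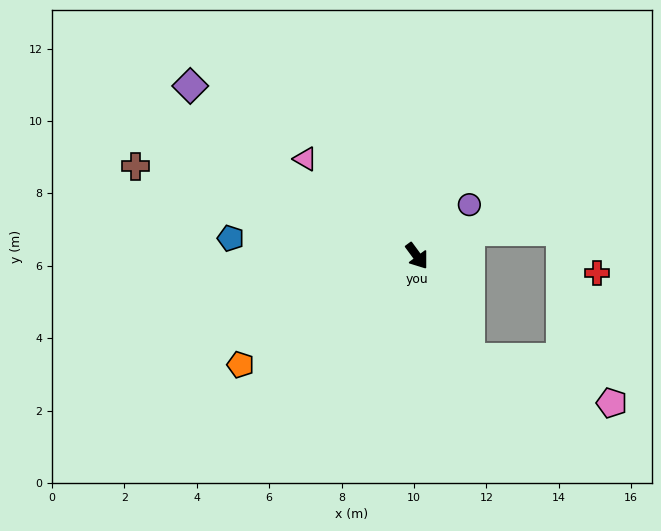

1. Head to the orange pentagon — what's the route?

turn right 95°, forward 5.7 m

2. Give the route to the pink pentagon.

blocked — turn right 9°, forward 3.2 m, then turn left 45°, forward 4.1 m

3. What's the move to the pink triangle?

turn right 167°, forward 4.1 m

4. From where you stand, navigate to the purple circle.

turn left 98°, forward 2.0 m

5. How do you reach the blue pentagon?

turn right 132°, forward 5.2 m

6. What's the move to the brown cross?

turn right 144°, forward 8.2 m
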